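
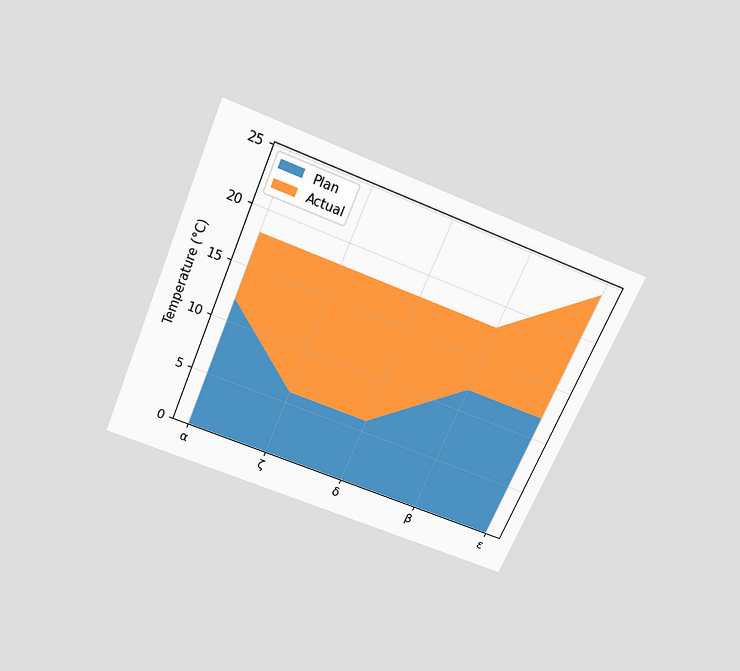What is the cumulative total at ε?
24°C

The chart is tilted about 23° clockwise and viewed slightly from above. The stacked total at ε reaches 24°C.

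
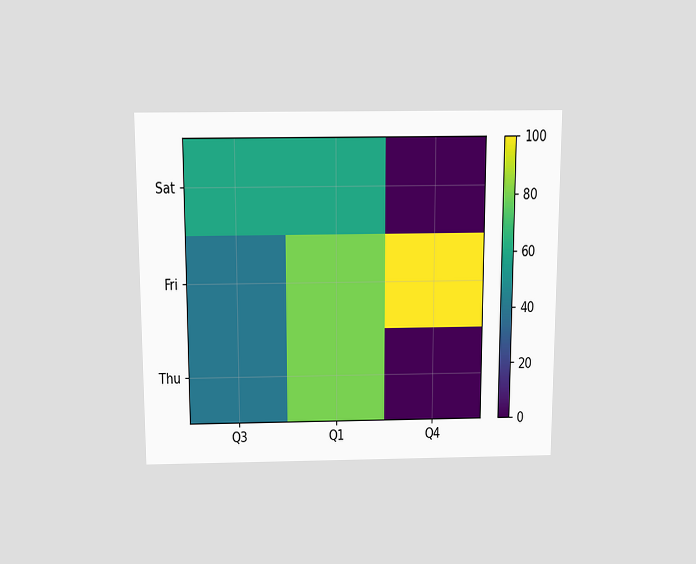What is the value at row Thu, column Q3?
40

The chart is viewed slightly from above. Matching cell (Thu, Q3) against the colorbar gives 40.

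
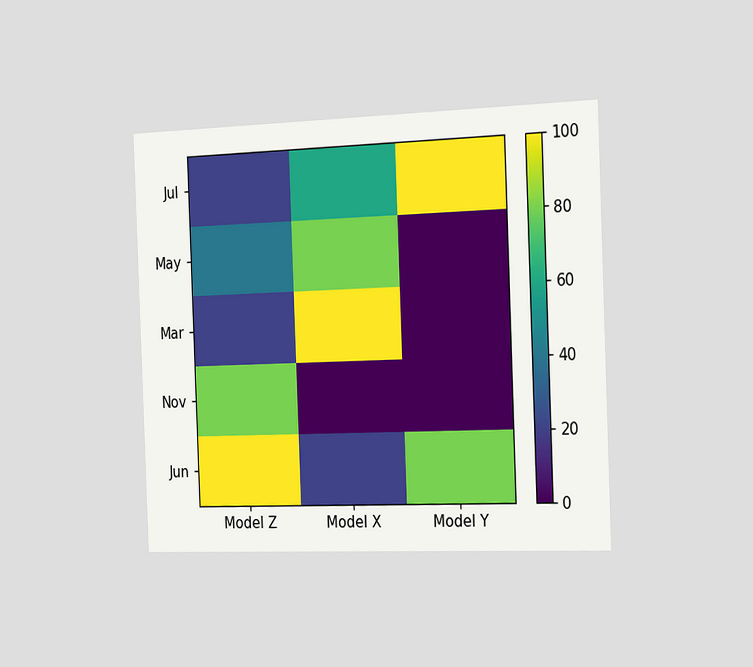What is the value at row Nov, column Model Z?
80

The chart is tilted about 2° counter-clockwise and viewed slightly from the right. Matching cell (Nov, Model Z) against the colorbar gives 80.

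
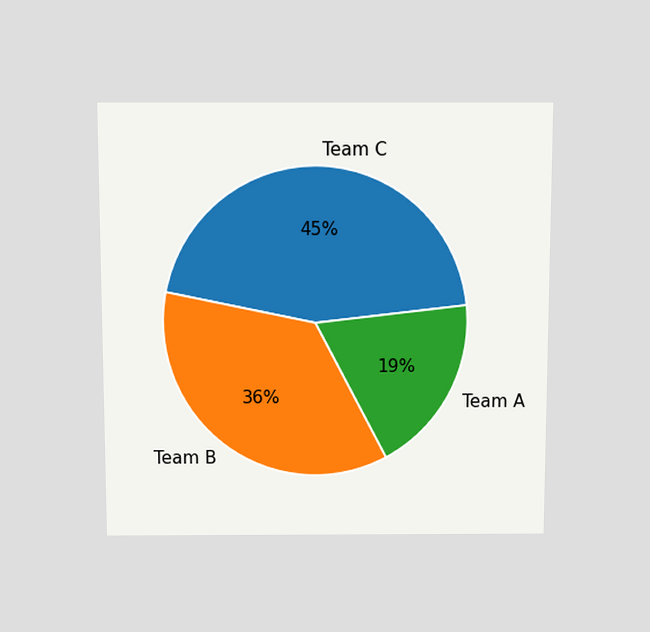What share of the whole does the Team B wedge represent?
36%

The chart is viewed slightly from above. The Team B slice takes up 36% of the pie.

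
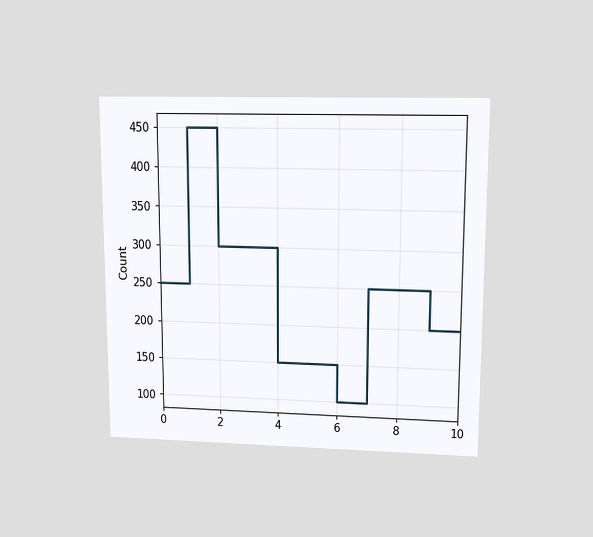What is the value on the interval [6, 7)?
100

The chart is viewed at a slight angle. On [6, 7) the step sits at 100.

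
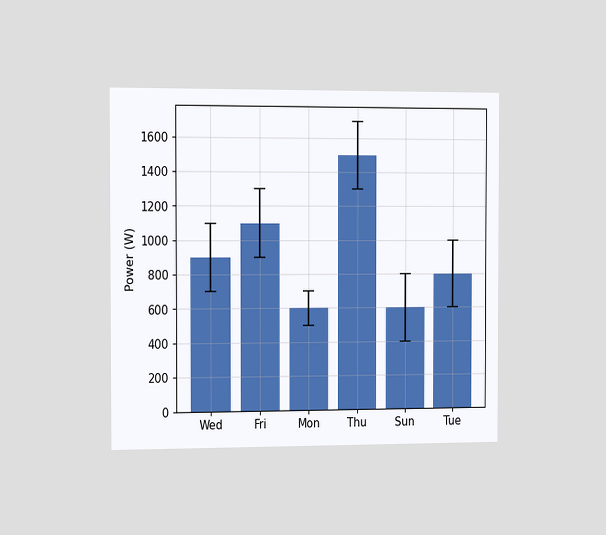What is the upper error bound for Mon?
700W

The chart is viewed slightly from the left. The Mon bar's upper whisker reaches 700W.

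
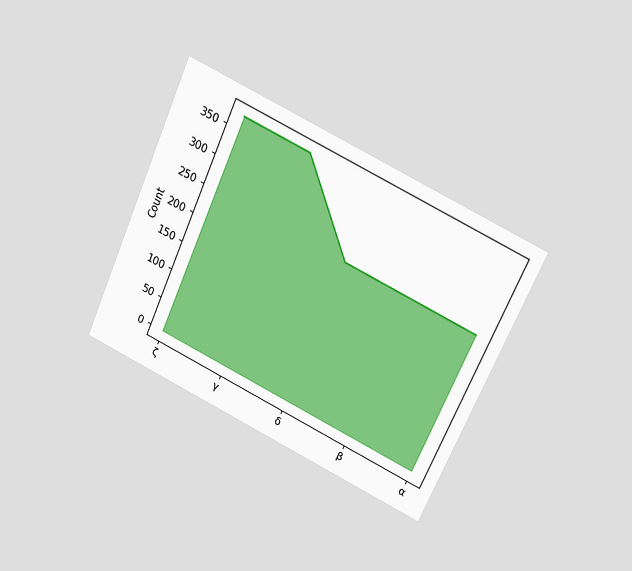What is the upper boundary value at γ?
372

The chart is tilted about 24° clockwise and viewed slightly from above. At γ the upper boundary is at 372.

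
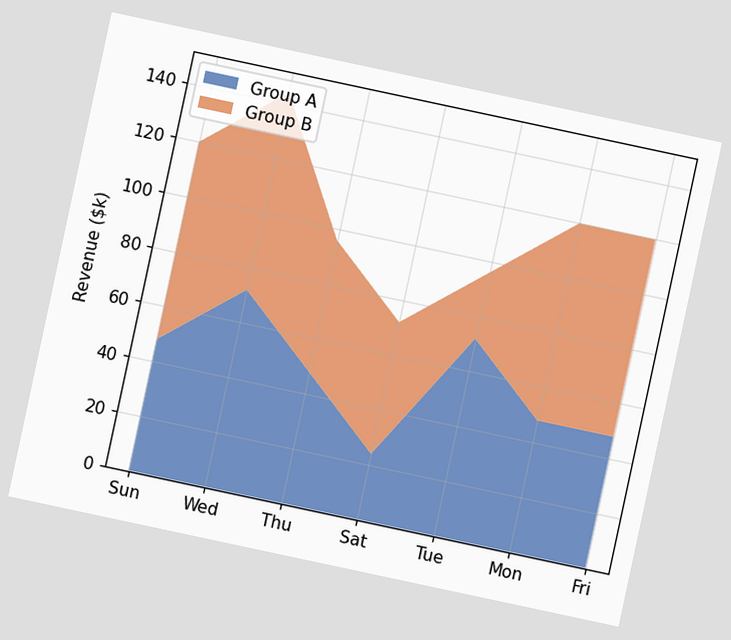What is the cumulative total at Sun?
$120k

The chart is tilted about 12° clockwise. The stacked total at Sun reaches $120k.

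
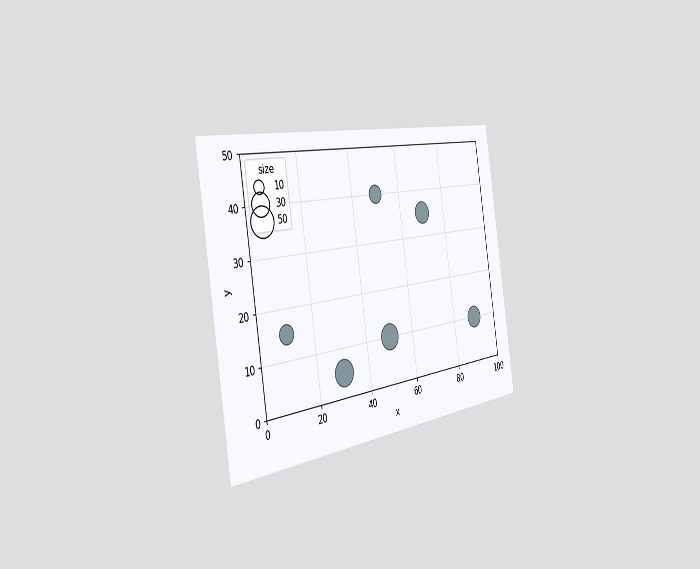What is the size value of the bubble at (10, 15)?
20

The chart is tilted about 9° counter-clockwise and viewed slightly from the left. Matching the bubble at (10, 15) against the size legend gives 20.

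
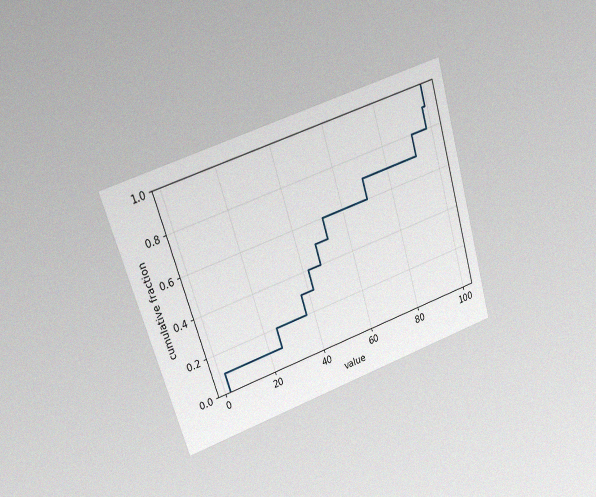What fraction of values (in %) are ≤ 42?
40%

The chart is tilted about 17° counter-clockwise and viewed at a slight angle, with some photo noise. At x=42 the ECDF step is at 40%.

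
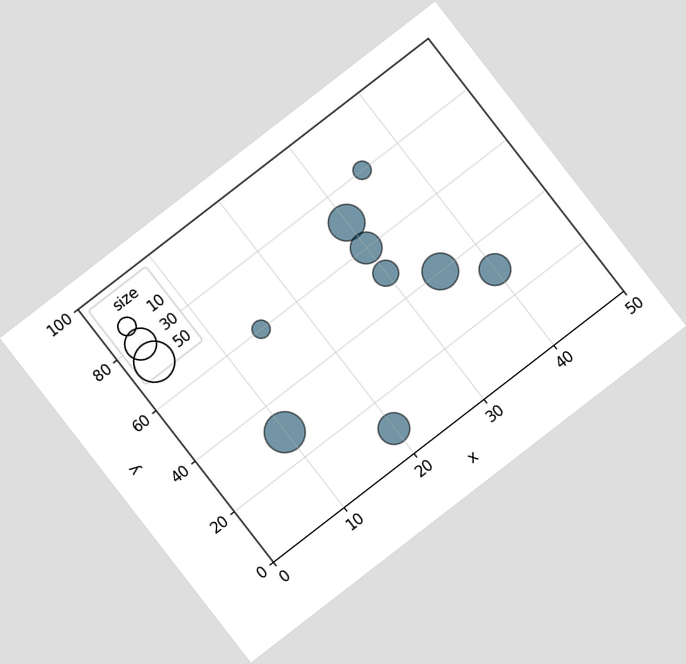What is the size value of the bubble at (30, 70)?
40

The chart is tilted about 38° counter-clockwise. Matching the bubble at (30, 70) against the size legend gives 40.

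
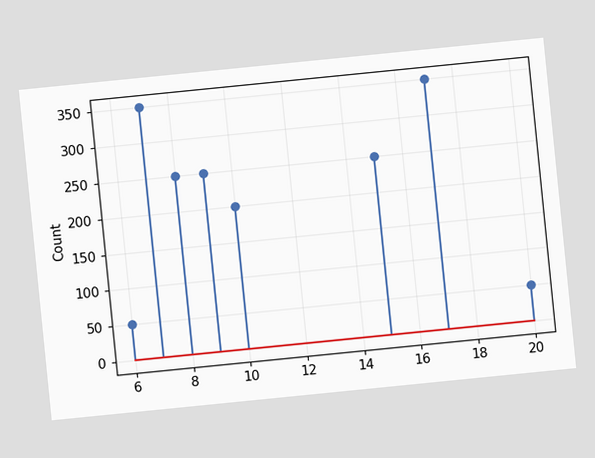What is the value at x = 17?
350

The chart is tilted about 6° counter-clockwise. The stem at x=17 reaches 350.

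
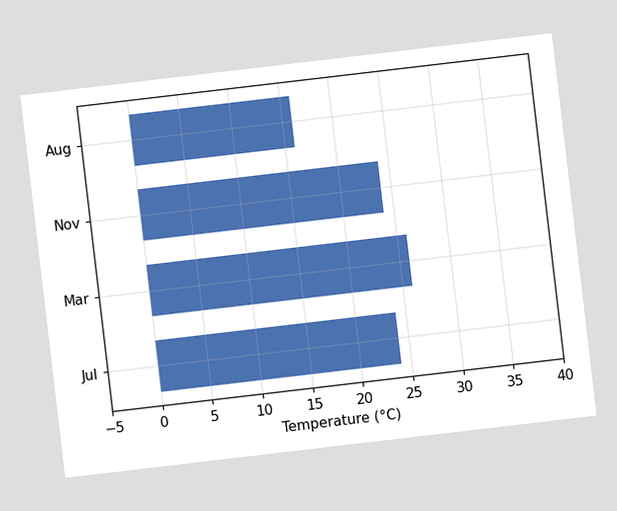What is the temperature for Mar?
26°C

The chart is tilted about 7° counter-clockwise. Reading along the chart's x-axis, the Mar bar reaches 26°C.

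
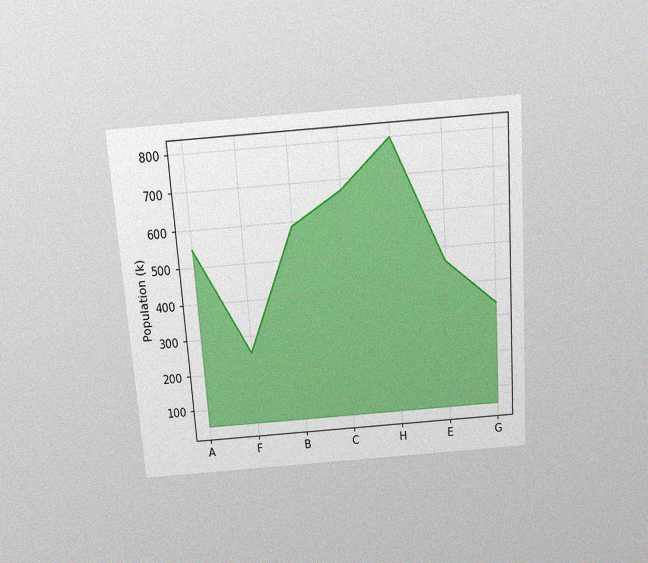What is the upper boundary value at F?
252k

The chart is tilted about 4° counter-clockwise and viewed slightly from above, with some photo noise. At F the upper boundary is at 252k.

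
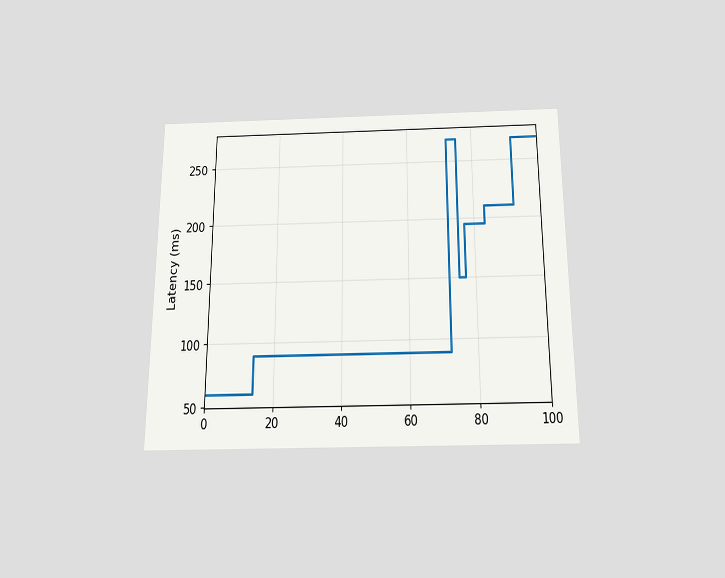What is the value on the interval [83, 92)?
The chart is viewed slightly from below. On [83, 92) the step sits at 210ms.

210ms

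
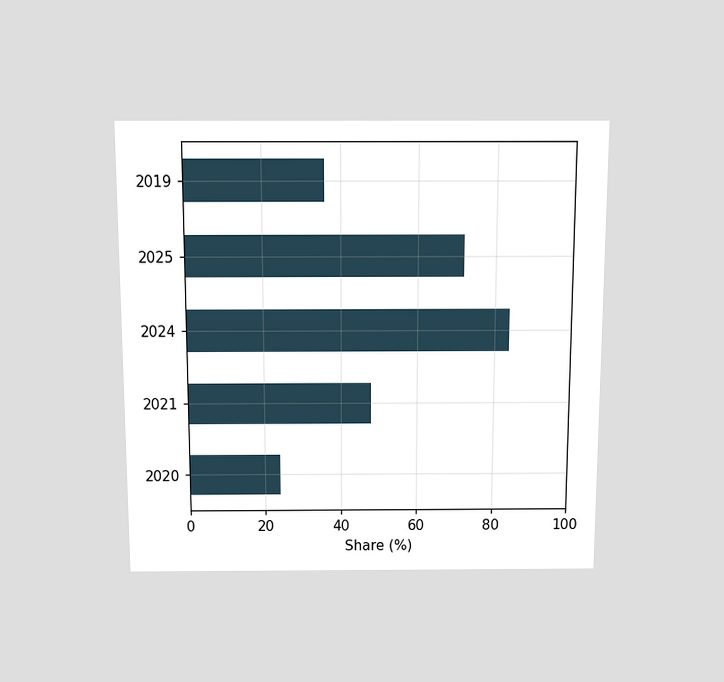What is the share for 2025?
The chart is viewed slightly from above. Reading along the chart's x-axis, the 2025 bar reaches 72%.

72%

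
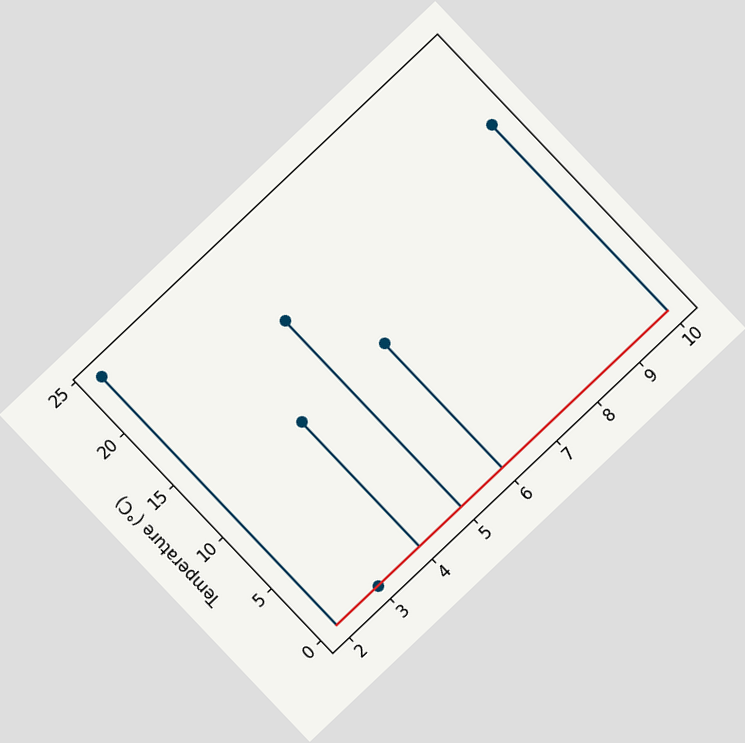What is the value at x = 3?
The chart is tilted about 43° counter-clockwise. The stem at x=3 reaches 0°C.

0°C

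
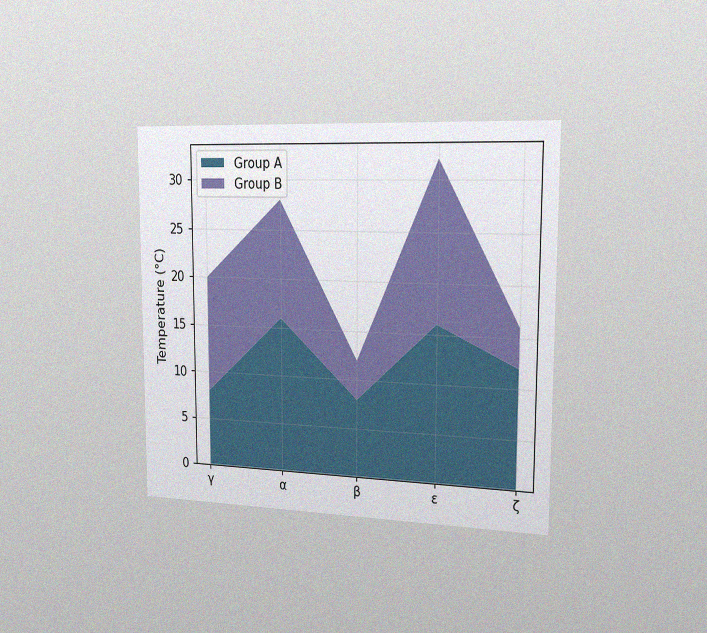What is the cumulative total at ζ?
16°C

The chart is viewed slightly from the right, with some photo noise. The stacked total at ζ reaches 16°C.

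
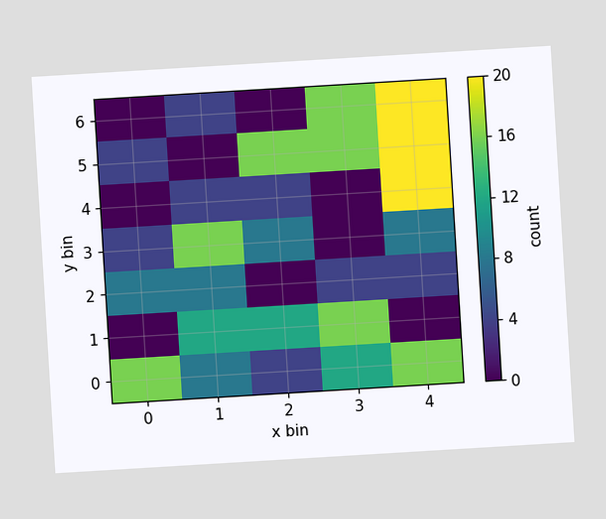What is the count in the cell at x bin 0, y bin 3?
4

The chart is tilted about 3° counter-clockwise. Matching the cell (0, 3) against the colorbar gives 4.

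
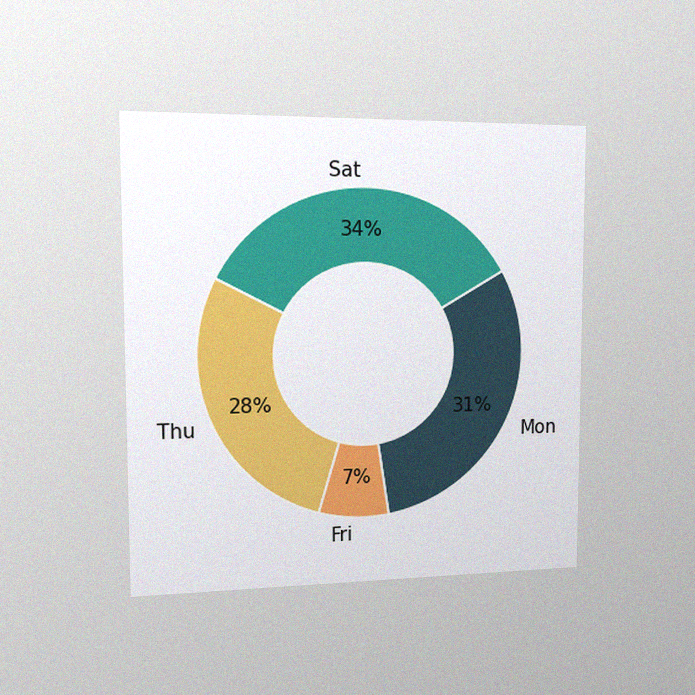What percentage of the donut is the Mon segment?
31%

The chart is viewed slightly from the left, with some photo noise. The Mon segment takes up 31% of the ring.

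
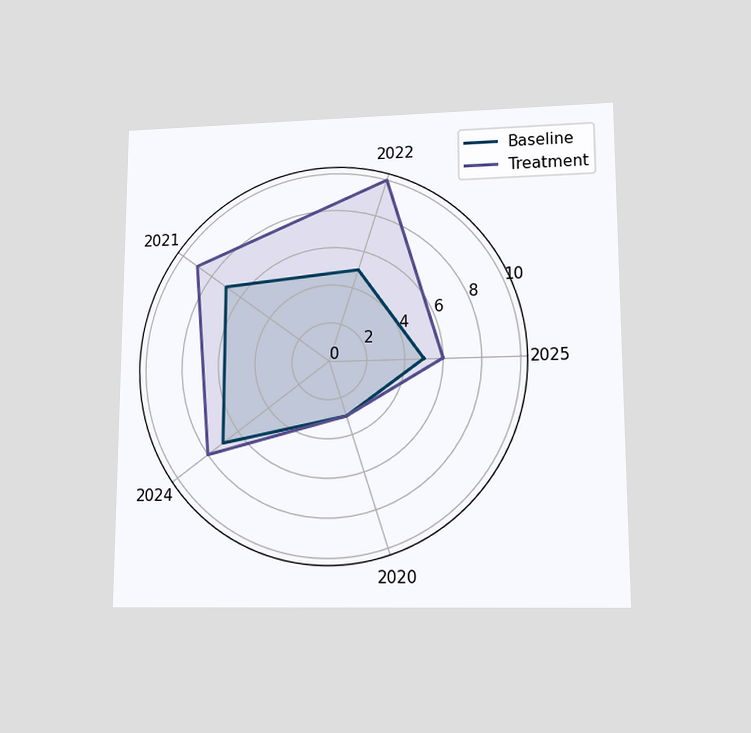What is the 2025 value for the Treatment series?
The chart is viewed at a slight angle. On the 2025 axis, Treatment reaches 6.

6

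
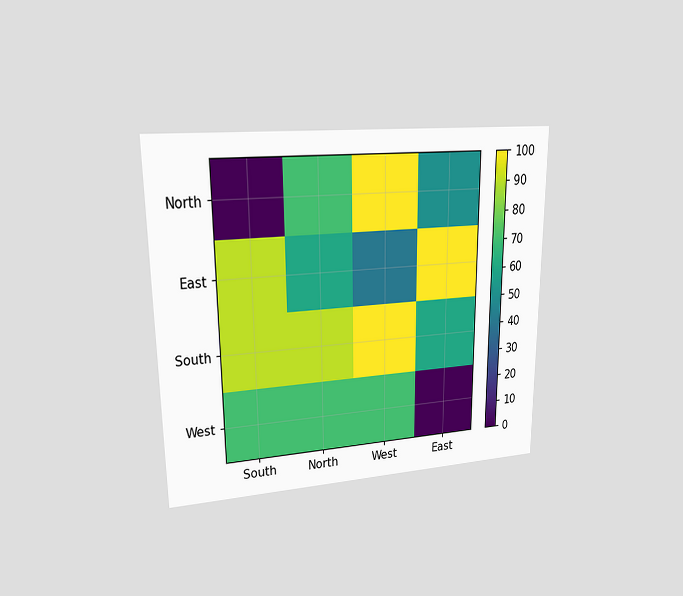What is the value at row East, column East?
100

The chart is viewed at a slight angle. Matching cell (East, East) against the colorbar gives 100.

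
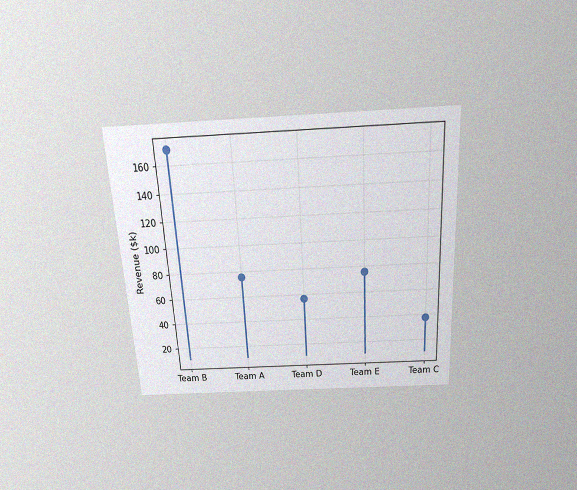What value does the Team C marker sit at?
The chart is tilted about 3° counter-clockwise and viewed slightly from above, with some photo noise. The Team C marker sits at $38k.

$38k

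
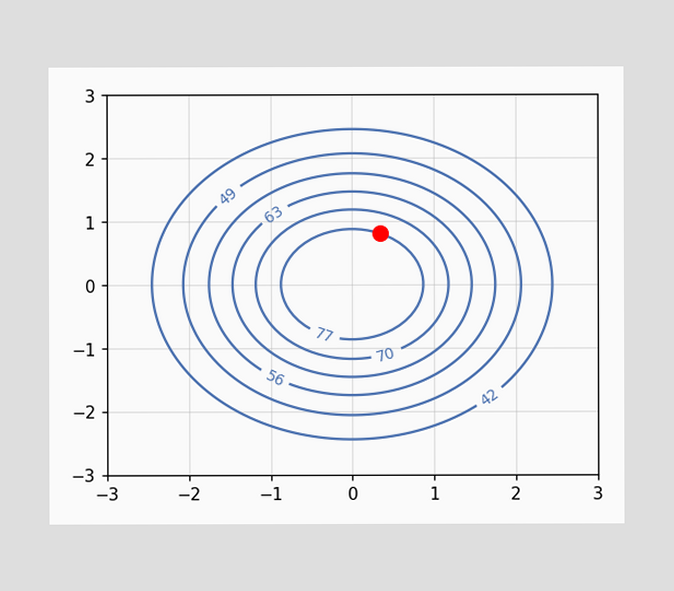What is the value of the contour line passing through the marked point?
The marked point sits on the contour labelled 77.

77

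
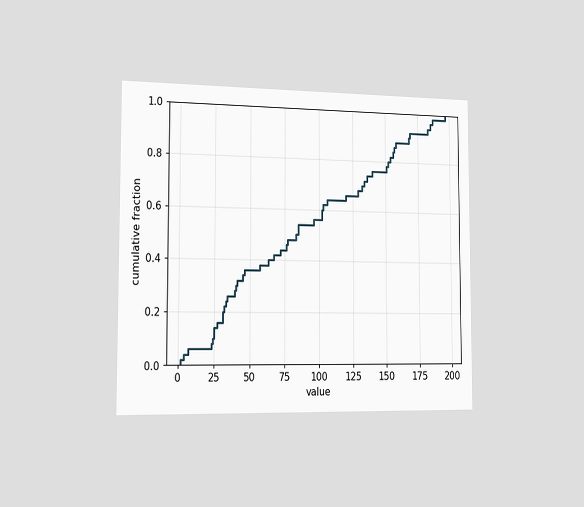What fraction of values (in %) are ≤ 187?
The chart is viewed slightly from the left. At x=187 the ECDF step is at 98%.

98%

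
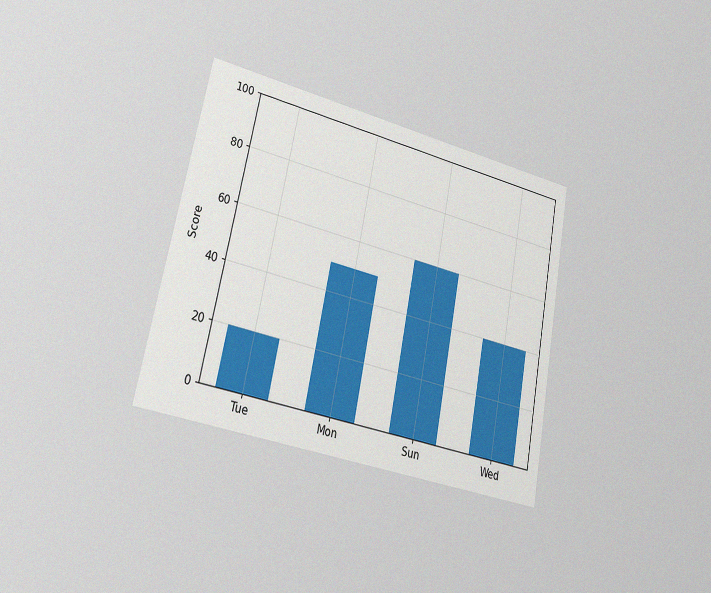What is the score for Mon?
The chart is tilted about 11° clockwise and viewed slightly from the left, with some photo noise. Reading along the chart's y-axis, the Mon bar reaches 50.

50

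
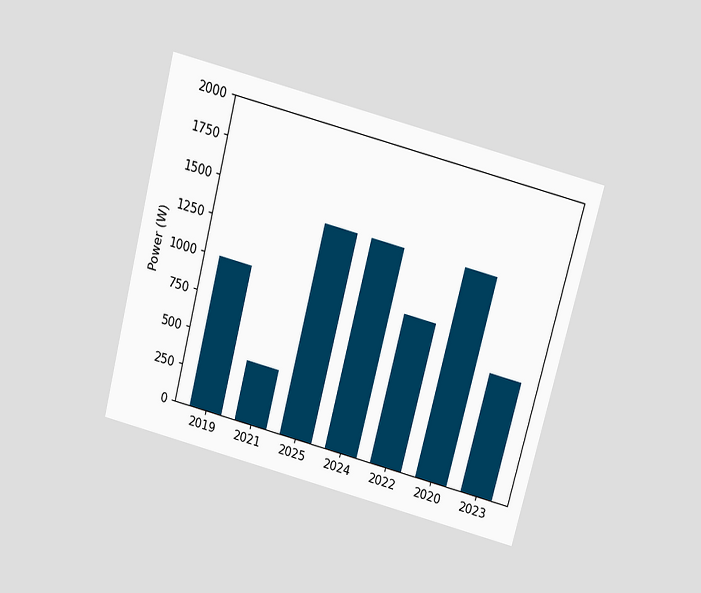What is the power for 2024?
The chart is tilted about 15° clockwise and viewed slightly from above. Reading along the chart's y-axis, the 2024 bar reaches 1400W.

1400W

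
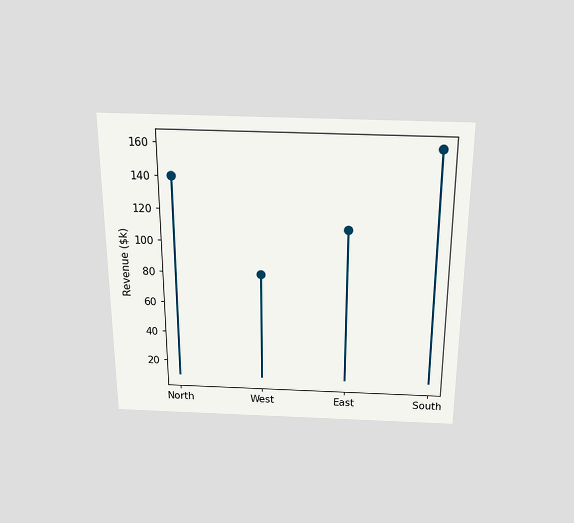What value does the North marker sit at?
The chart is viewed slightly from above. The North marker sits at $140k.

$140k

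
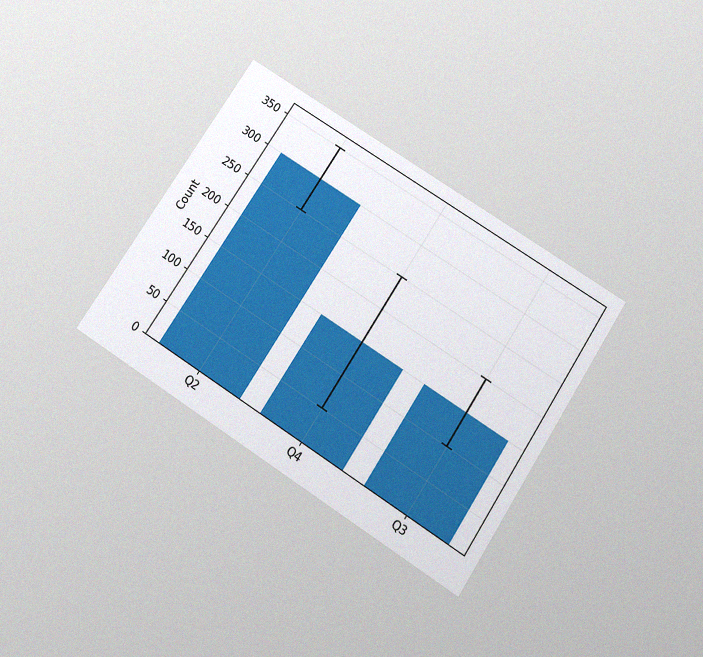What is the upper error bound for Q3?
200

The chart is tilted about 33° clockwise and viewed slightly from below, with some photo noise. The Q3 bar's upper whisker reaches 200.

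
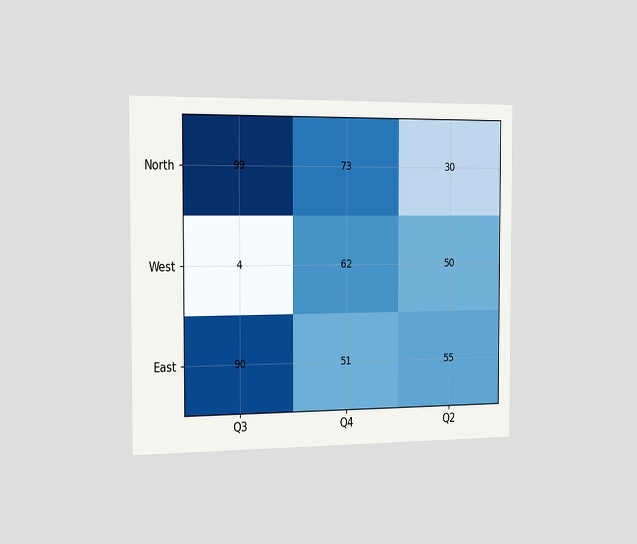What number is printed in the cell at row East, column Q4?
The chart is viewed slightly from the left. The (East, Q4) cell reads 51.

51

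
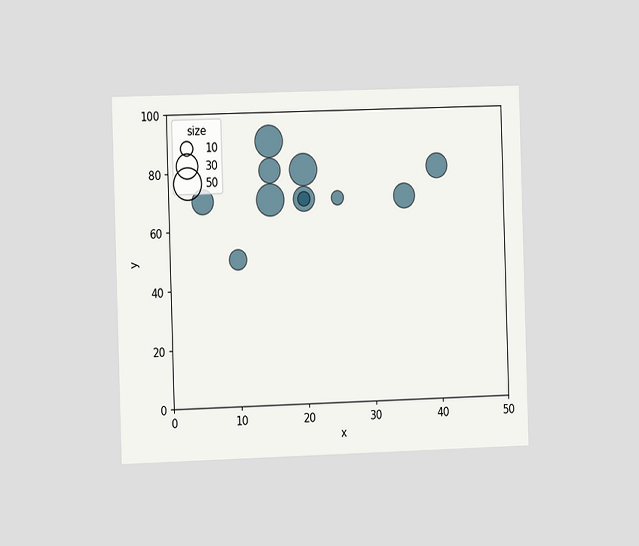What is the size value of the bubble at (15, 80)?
30

The chart is viewed slightly from the left. Matching the bubble at (15, 80) against the size legend gives 30.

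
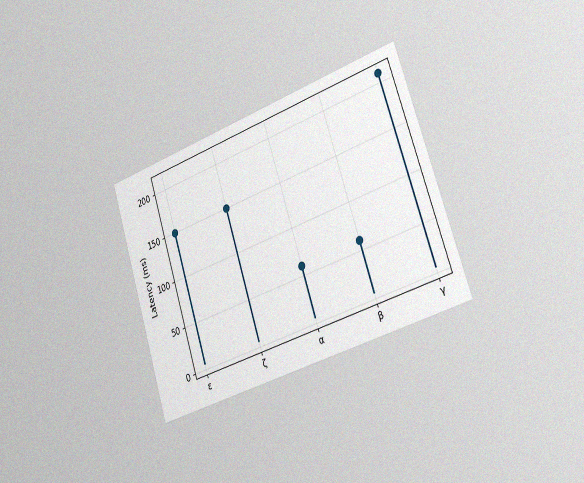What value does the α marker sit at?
60ms

The chart is tilted about 18° counter-clockwise and viewed slightly from the right, with some photo noise. The α marker sits at 60ms.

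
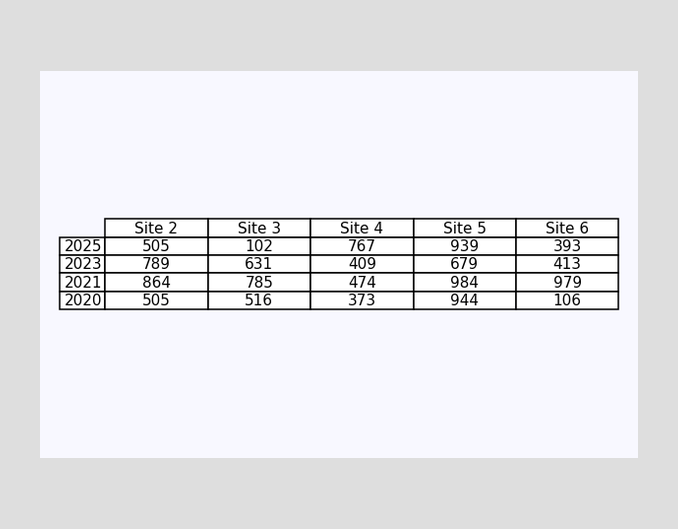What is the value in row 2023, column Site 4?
409

The (2023, Site 4) cell reads 409.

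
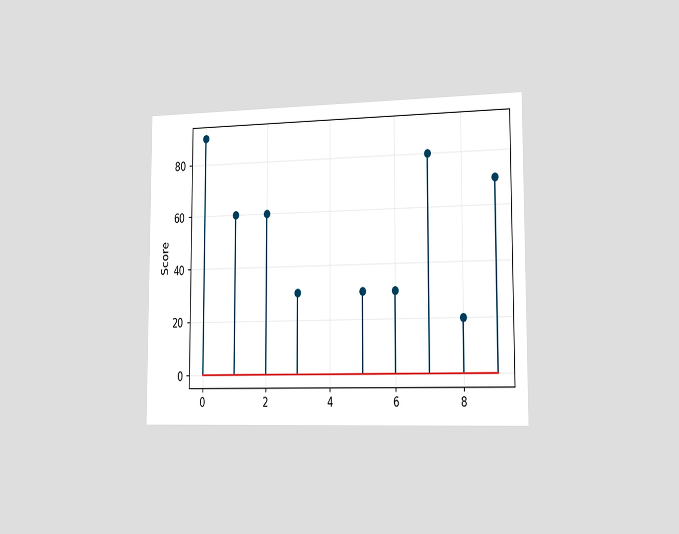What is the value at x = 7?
The chart is viewed slightly from the right. The stem at x=7 reaches 80.

80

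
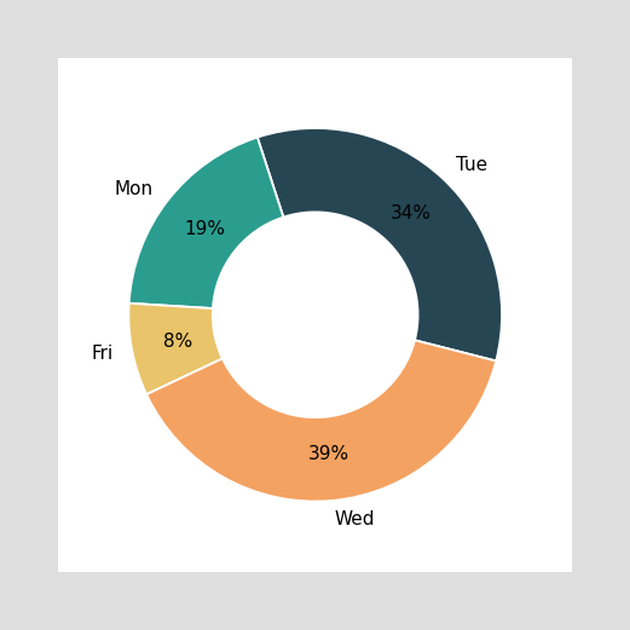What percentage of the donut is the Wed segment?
The Wed segment takes up 39% of the ring.

39%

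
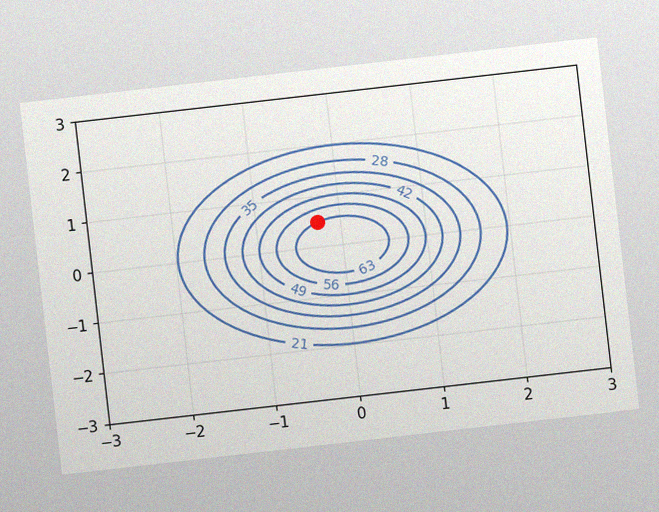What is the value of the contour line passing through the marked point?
63

The chart is tilted about 7° counter-clockwise, with some photo noise. The marked point sits on the contour labelled 63.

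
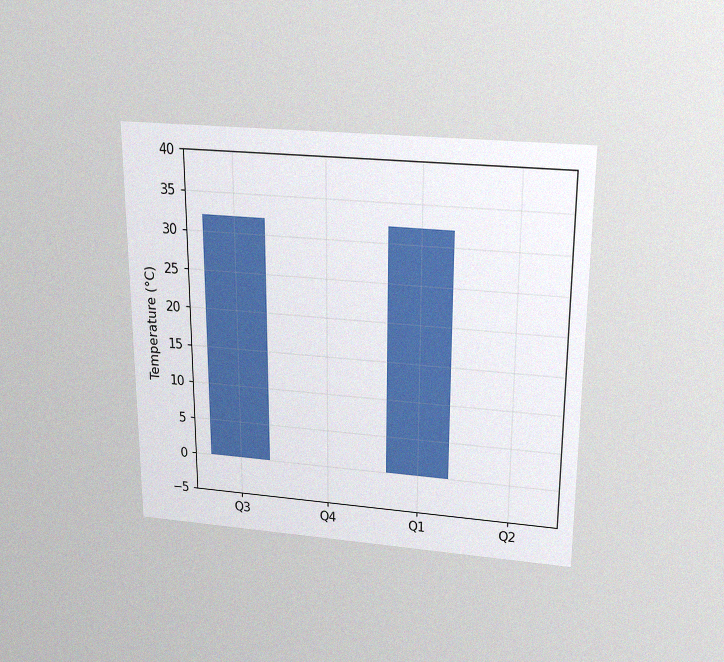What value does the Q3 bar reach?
The chart is viewed slightly from above, with some photo noise. Reading along the chart's y-axis, the Q3 bar reaches 32°C.

32°C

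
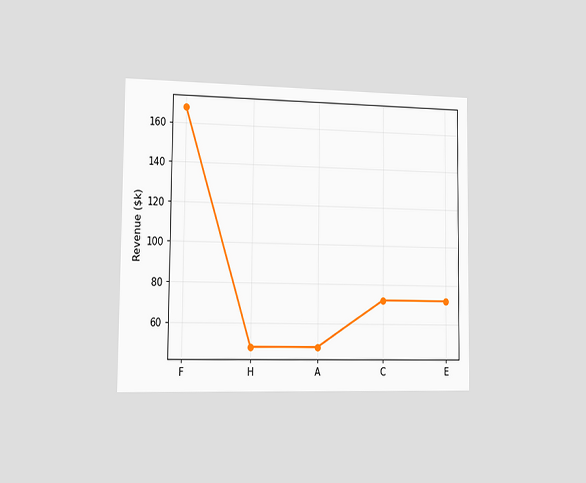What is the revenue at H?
The chart is viewed slightly from the left. At H, the line is at $48k.

$48k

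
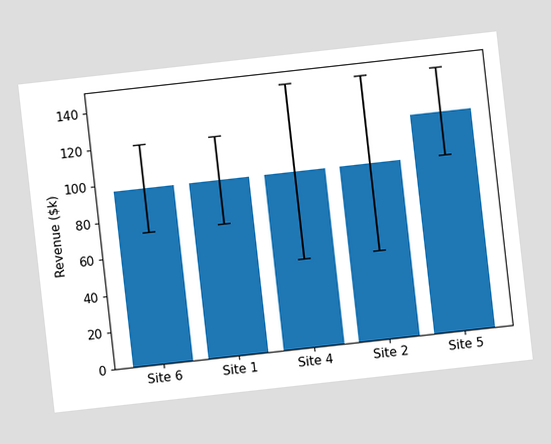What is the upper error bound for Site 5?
The chart is tilted about 6° counter-clockwise. The Site 5 bar's upper whisker reaches $144k.

$144k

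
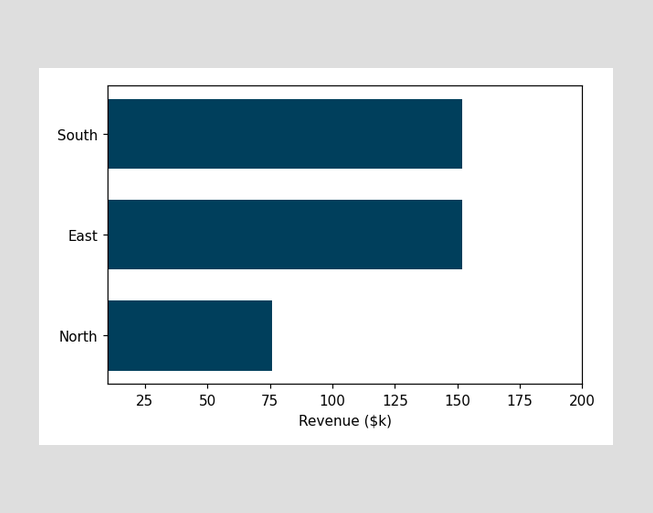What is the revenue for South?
$152k

Reading along the chart's x-axis, the South bar reaches $152k.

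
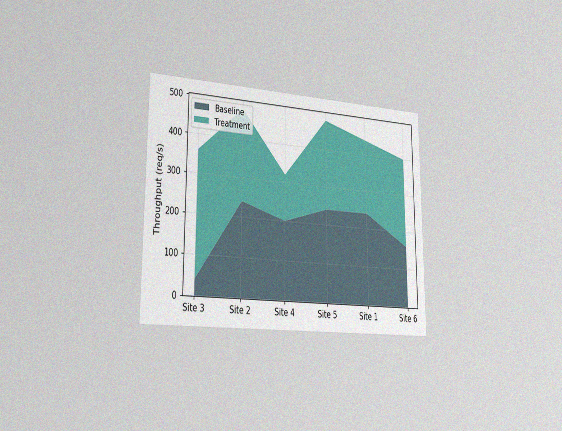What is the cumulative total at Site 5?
480req/s

The chart is viewed slightly from the left, with some photo noise. The stacked total at Site 5 reaches 480req/s.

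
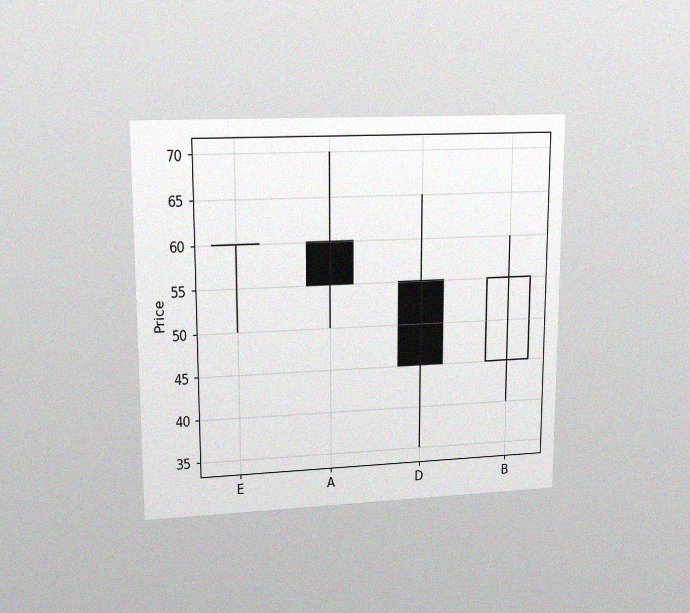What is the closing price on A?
The chart is viewed at a slight angle, with some photo noise. The A candle closes at 55.

55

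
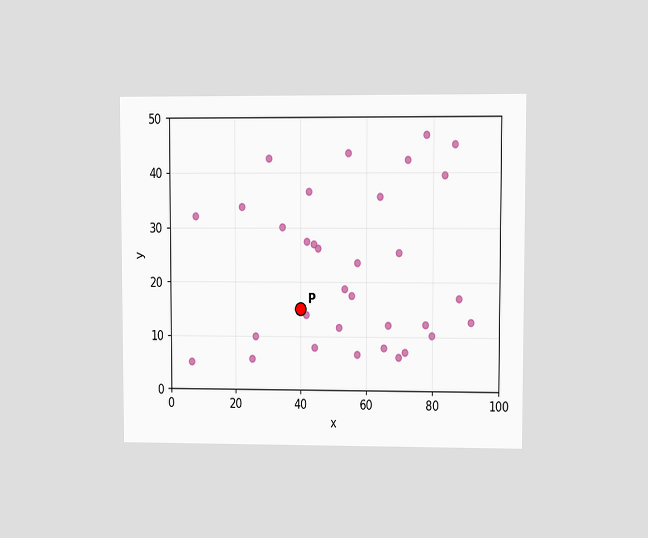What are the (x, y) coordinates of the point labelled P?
The chart is viewed at a slight angle. Following the gridlines from P to each axis, P sits at (40, 15).

(40, 15)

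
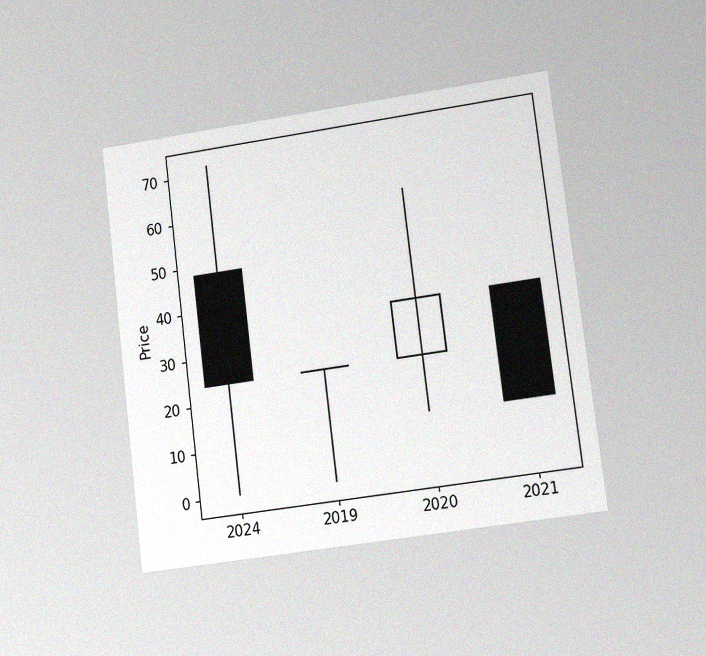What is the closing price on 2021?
12

The chart is tilted about 7° counter-clockwise and viewed at a slight angle, with some photo noise. The 2021 candle closes at 12.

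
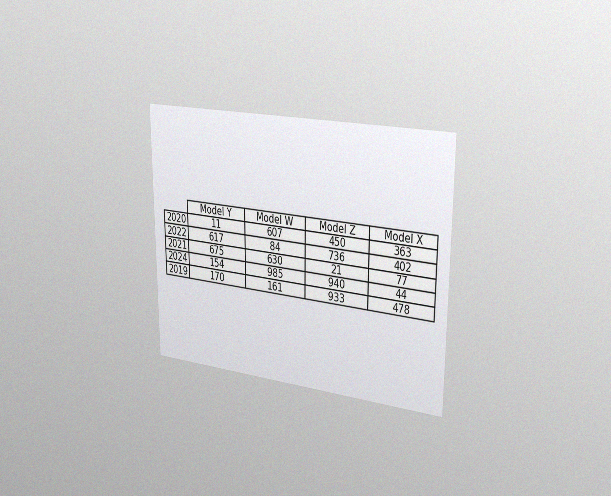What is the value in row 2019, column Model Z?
The chart is viewed slightly from the right, with some photo noise. The (2019, Model Z) cell reads 933.

933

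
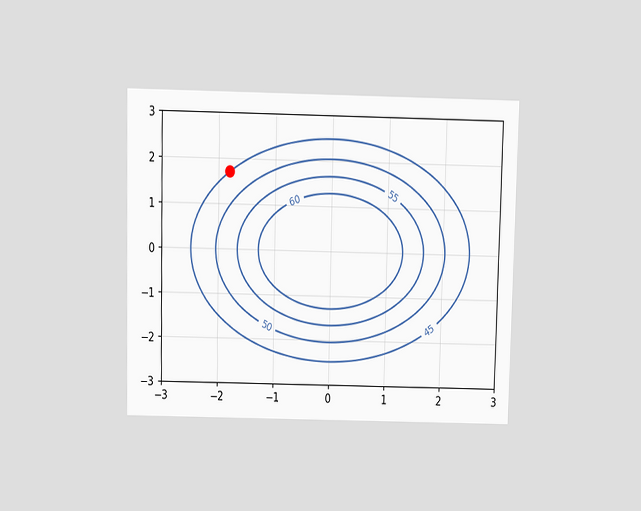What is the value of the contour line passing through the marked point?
The chart is viewed at a slight angle. The marked point sits on the contour labelled 45.

45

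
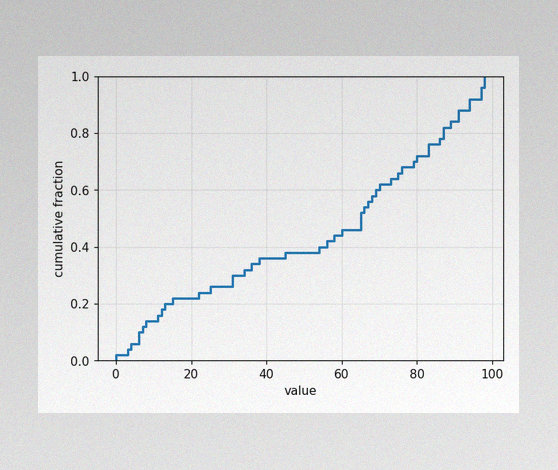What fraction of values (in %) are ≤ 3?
4%

The image has some photo noise and uneven lighting. At x=3 the ECDF step is at 4%.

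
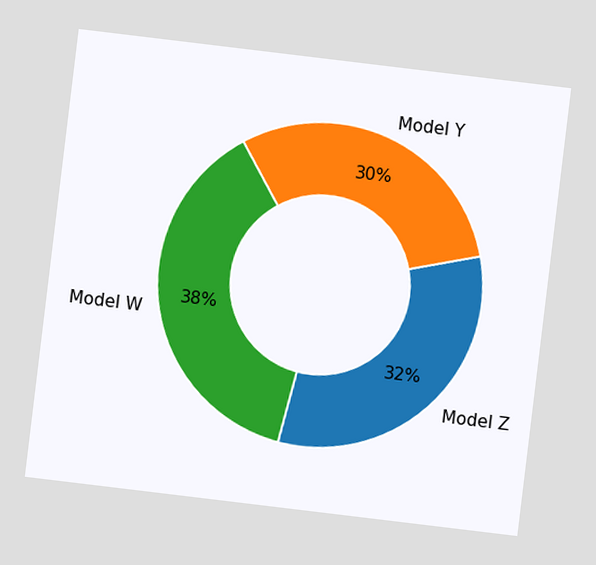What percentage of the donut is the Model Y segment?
30%

The chart is tilted about 7° clockwise. The Model Y segment takes up 30% of the ring.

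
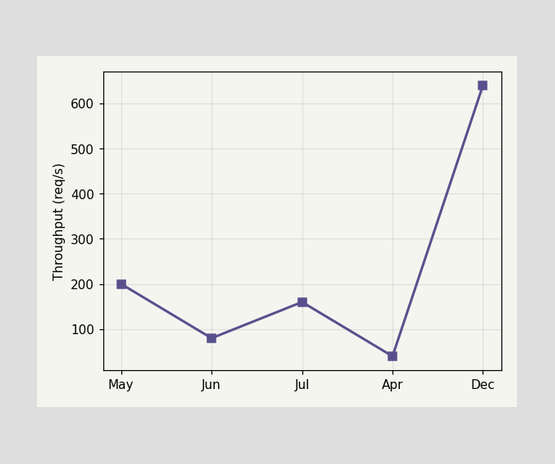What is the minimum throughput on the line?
40req/s

The lowest point is at Apr, and reading across to the y-axis gives 40req/s.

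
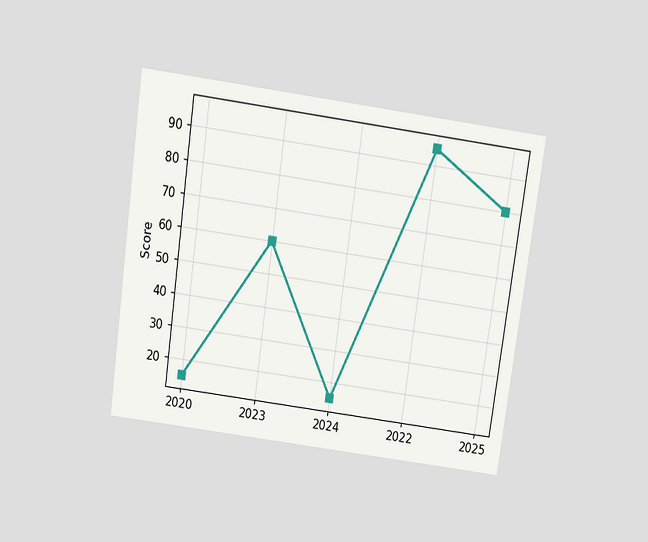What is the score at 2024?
15

The chart is tilted about 8° clockwise and viewed slightly from above. At 2024, the line is at 15.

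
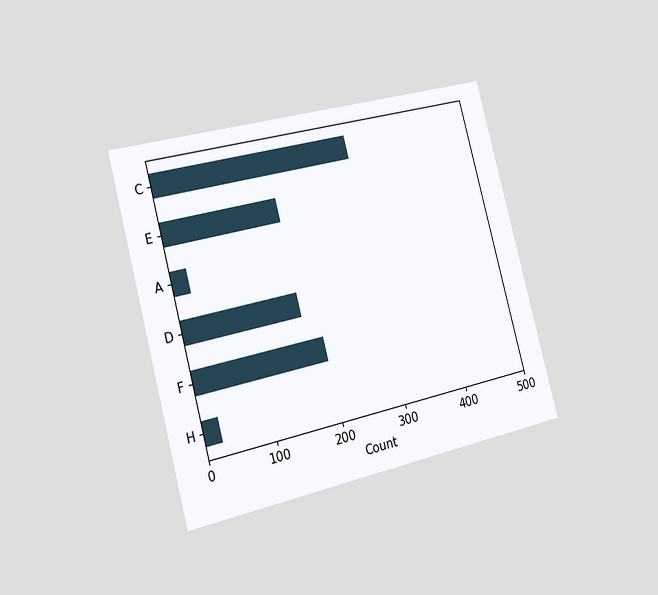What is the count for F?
The chart is tilted about 15° counter-clockwise and viewed slightly from the left. Reading along the chart's x-axis, the F bar reaches 200.

200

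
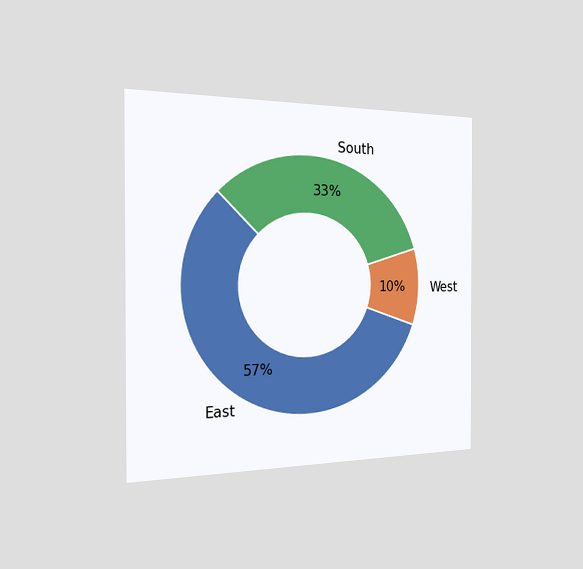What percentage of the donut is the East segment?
The chart is viewed slightly from the left. The East segment takes up 57% of the ring.

57%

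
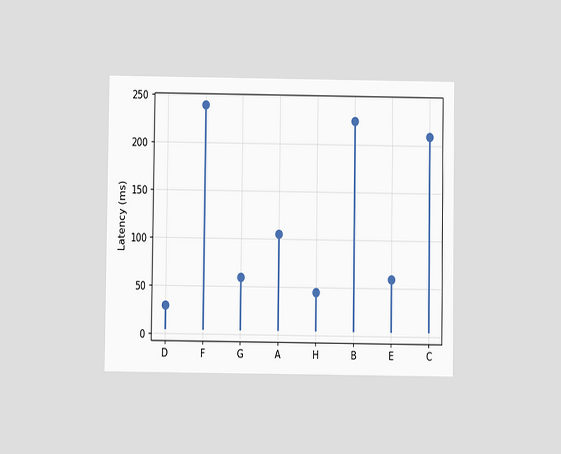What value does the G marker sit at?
The chart is viewed at a slight angle. The G marker sits at 60ms.

60ms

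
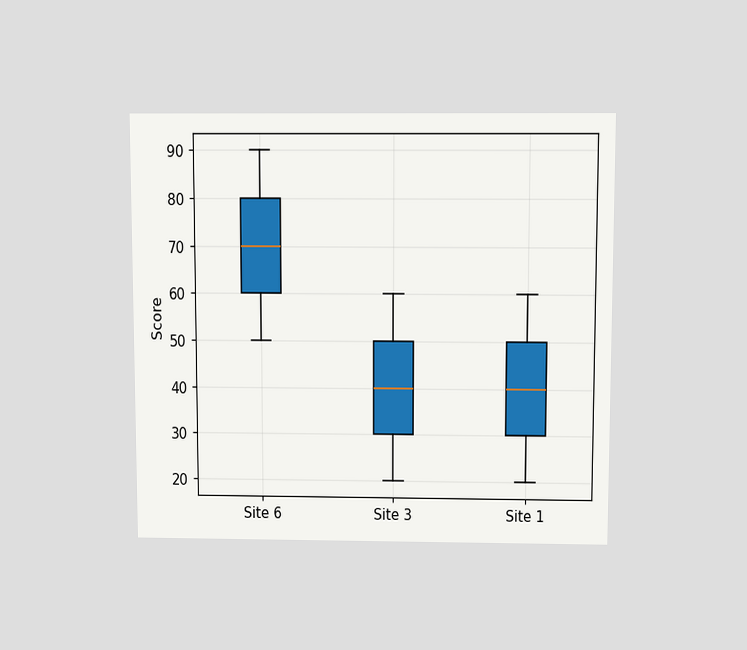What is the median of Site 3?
The chart is viewed slightly from above. The median line in the Site 3 box sits at 40.

40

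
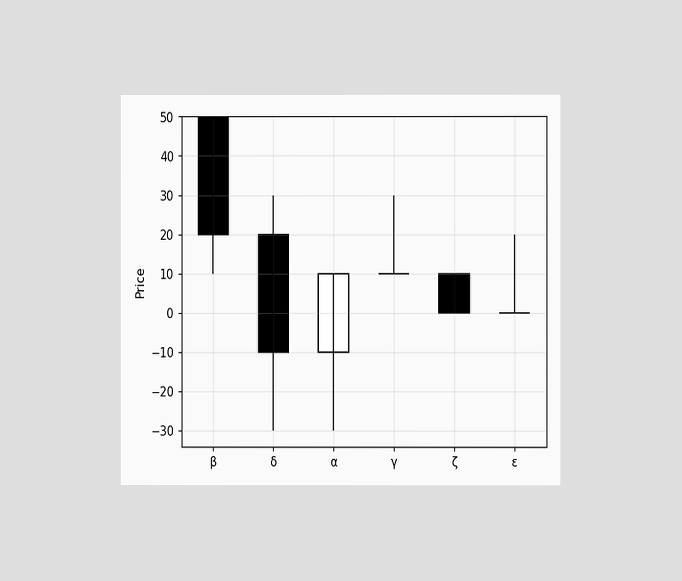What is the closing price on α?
10

The chart is viewed at a slight angle. The α candle closes at 10.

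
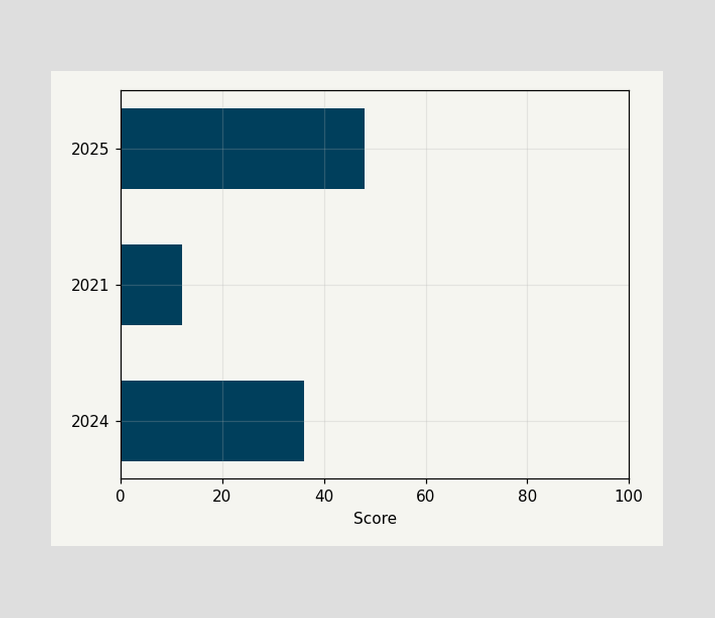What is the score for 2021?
12

Reading along the chart's x-axis, the 2021 bar reaches 12.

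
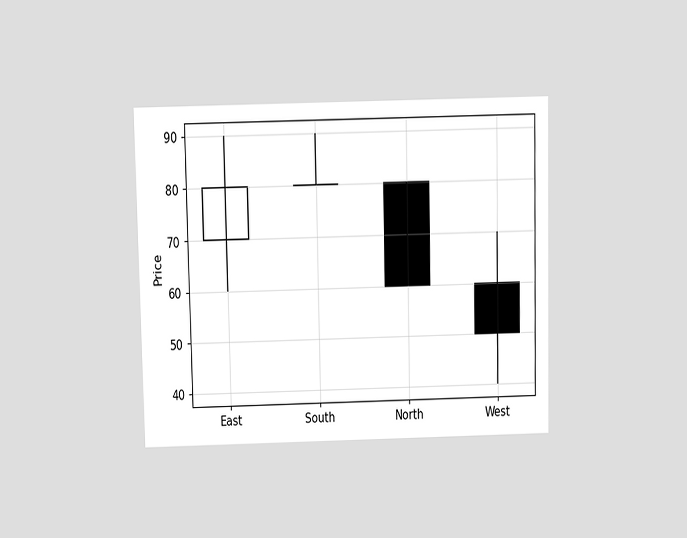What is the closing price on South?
The chart is viewed slightly from above. The South candle closes at 80.

80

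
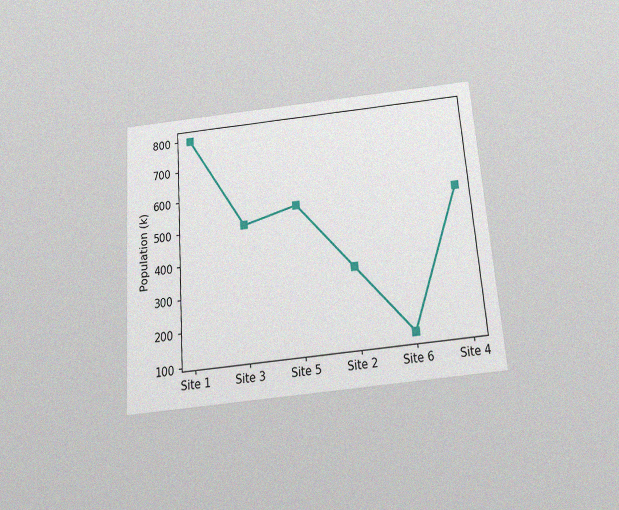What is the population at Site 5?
The chart is tilted about 4° counter-clockwise and viewed slightly from below, with some photo noise. At Site 5, the line is at 546k.

546k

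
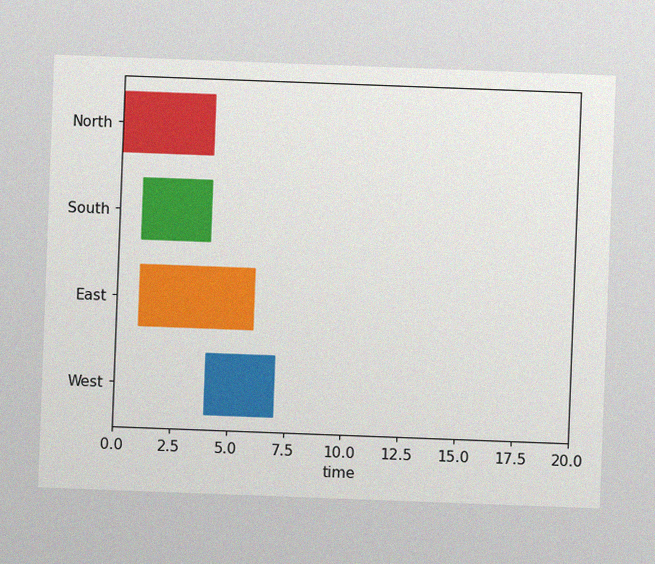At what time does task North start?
0

The chart is tilted about 2° clockwise, with some photo noise. The North bar begins at t=0.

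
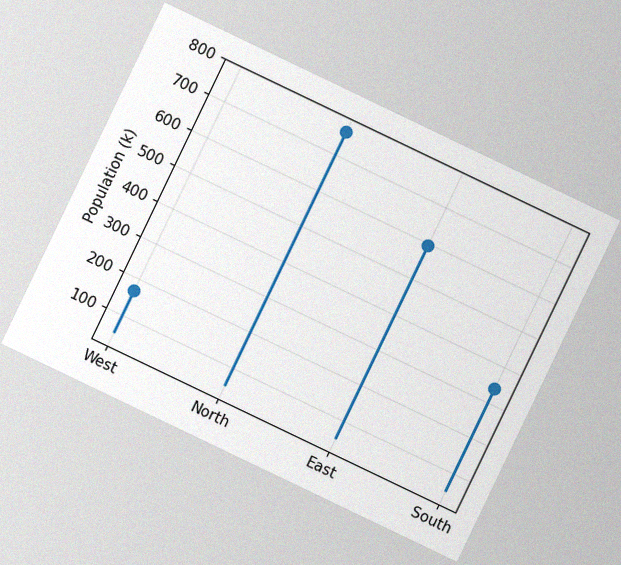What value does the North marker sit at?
The chart is tilted about 26° clockwise, with some photo noise. The North marker sits at 765k.

765k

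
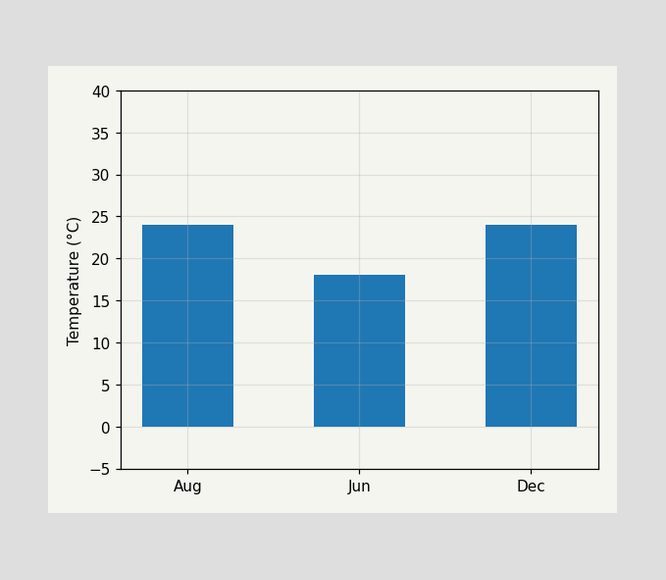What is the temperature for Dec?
24°C

Reading along the chart's y-axis, the Dec bar reaches 24°C.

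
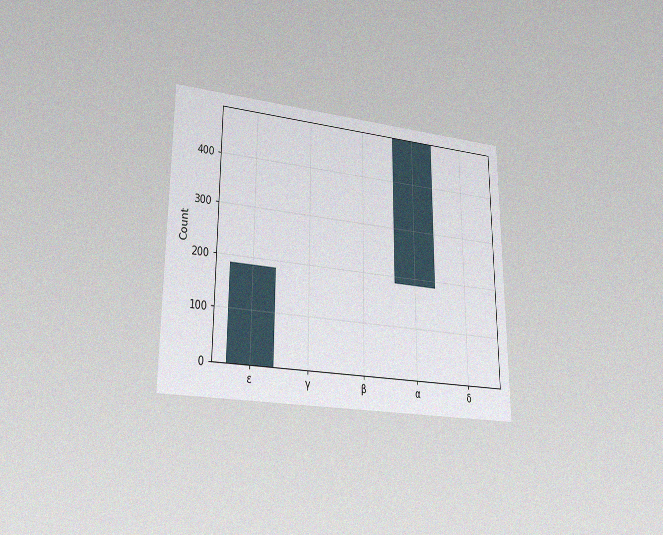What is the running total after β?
186

The chart is viewed at a slight angle, with some photo noise. After β the running total reaches 186.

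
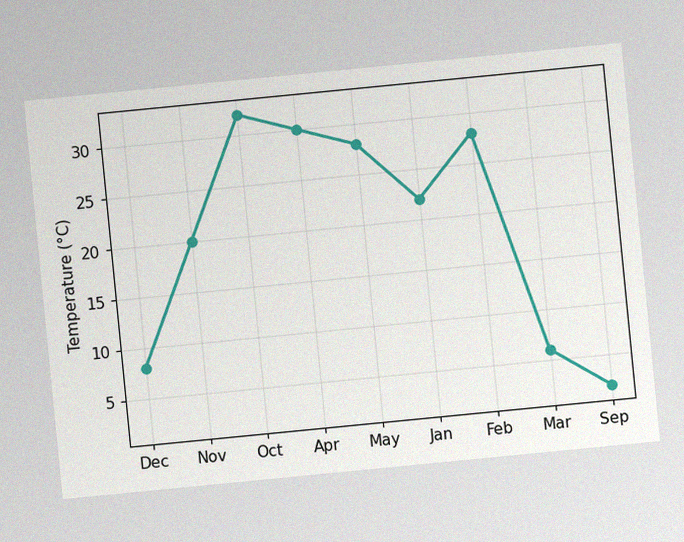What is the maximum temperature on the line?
The chart is tilted about 6° counter-clockwise, with some photo noise. The highest point is at Oct, and reading across to the y-axis gives 32°C.

32°C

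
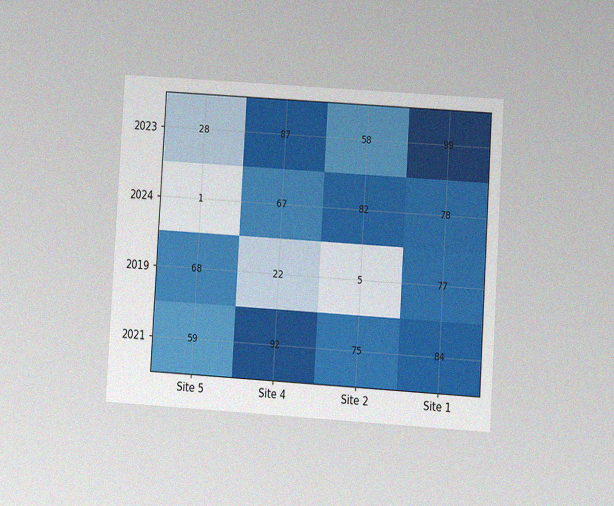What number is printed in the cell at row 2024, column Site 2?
The chart is tilted about 3° clockwise and viewed at a slight angle, with some photo noise. The (2024, Site 2) cell reads 82.

82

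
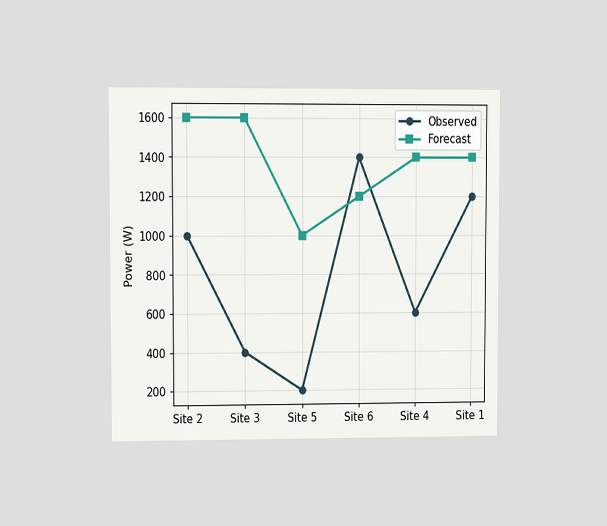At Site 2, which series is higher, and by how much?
The chart is viewed at a slight angle. At Site 2, Forecast sits above the other line by 600W.

Forecast, by 600W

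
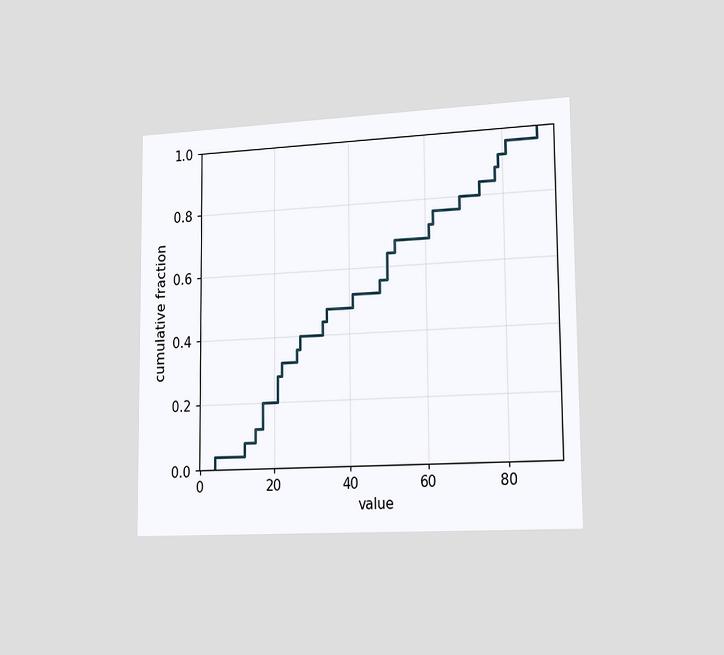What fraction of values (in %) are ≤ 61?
The chart is viewed slightly from the right. At x=61 the ECDF step is at 72%.

72%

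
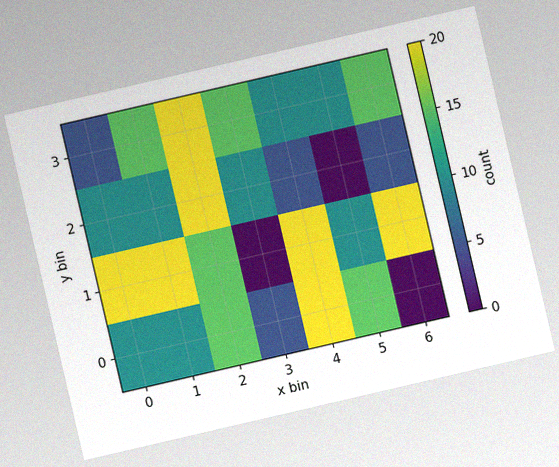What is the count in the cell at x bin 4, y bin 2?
The chart is tilted about 13° counter-clockwise, with some photo noise. Matching the cell (4, 2) against the colorbar gives 5.

5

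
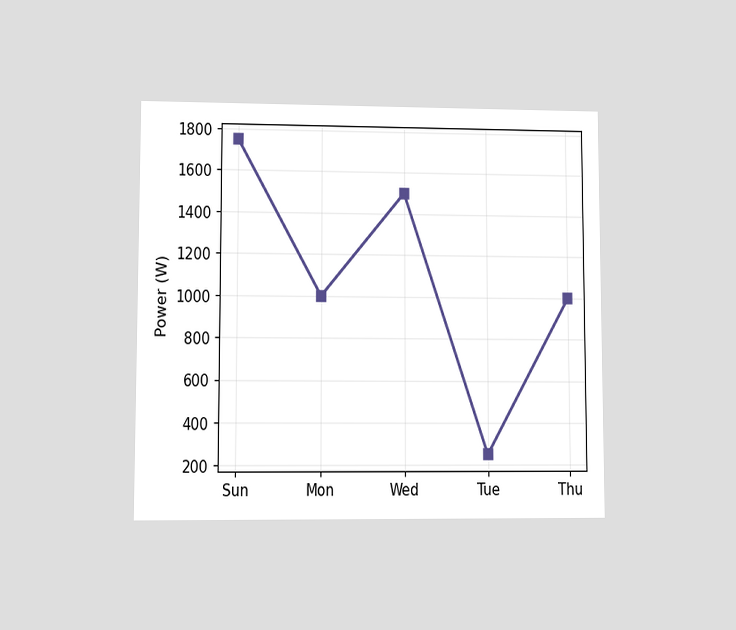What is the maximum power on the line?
1750W

The chart is viewed at a slight angle. The highest point is at Sun, and reading across to the y-axis gives 1750W.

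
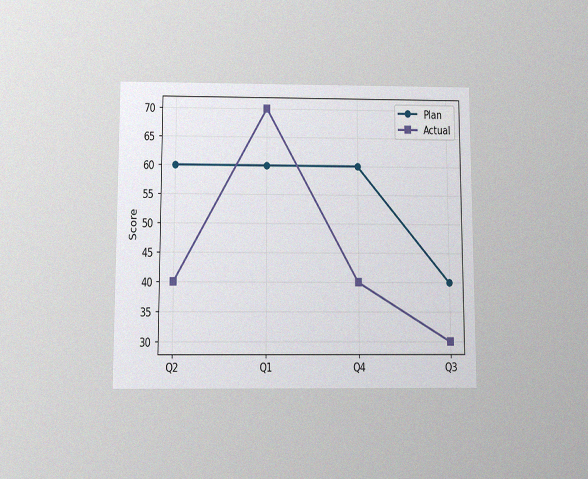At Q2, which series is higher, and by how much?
The chart is viewed slightly from below, with some photo noise. At Q2, Plan sits above the other line by 20.

Plan, by 20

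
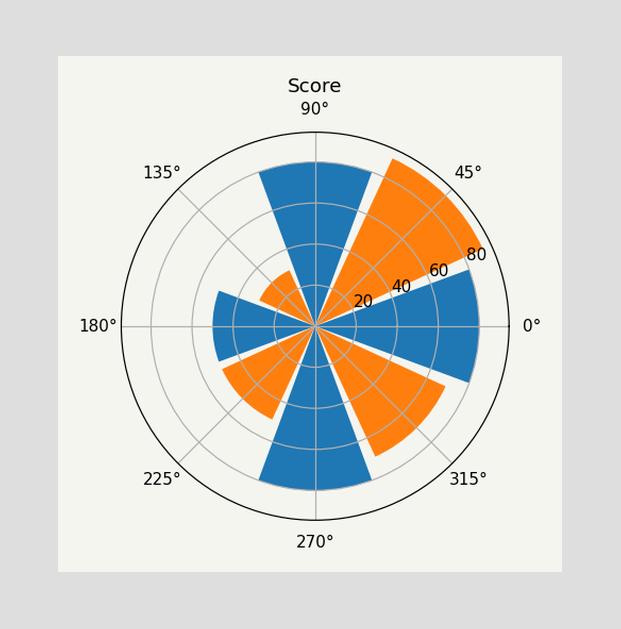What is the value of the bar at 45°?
The bar at 45° reaches 90 on the radial axis.

90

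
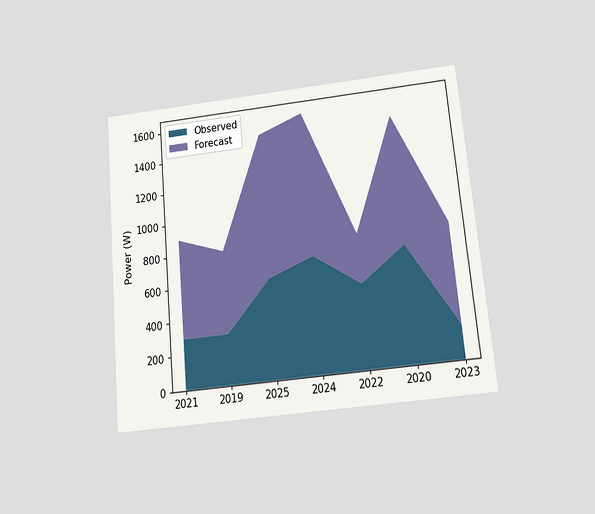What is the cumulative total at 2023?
The chart is tilted about 5° counter-clockwise and viewed slightly from below. The stacked total at 2023 reaches 800W.

800W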